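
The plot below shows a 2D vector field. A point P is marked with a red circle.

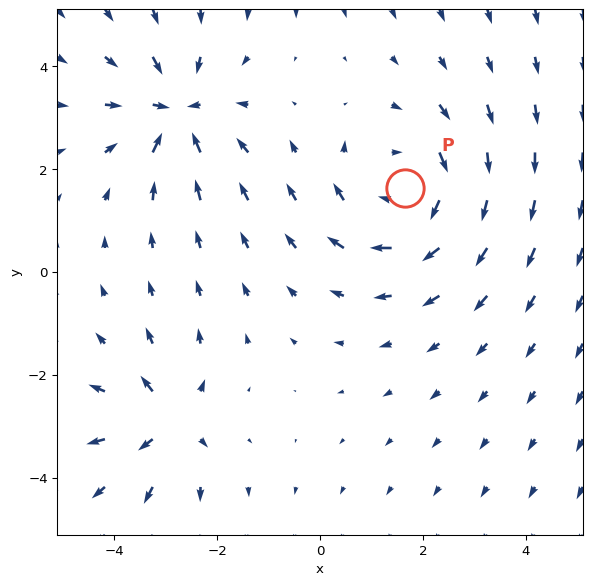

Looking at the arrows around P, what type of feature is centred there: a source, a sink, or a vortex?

At P (1.6, 1.6) the arrows circulate clockwise. Divergence ≈0, curl about -4 — near-zero divergence with nonzero curl is a vortex.

vortex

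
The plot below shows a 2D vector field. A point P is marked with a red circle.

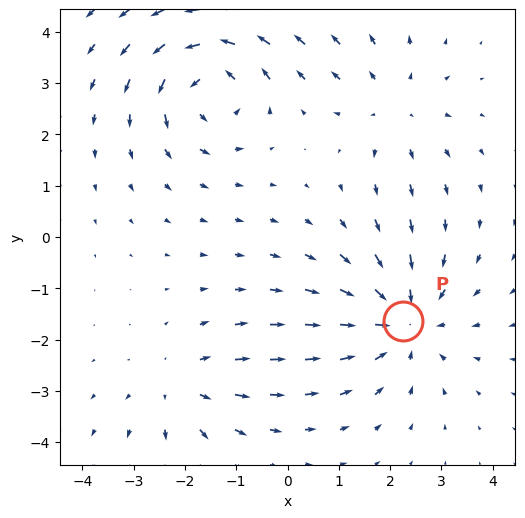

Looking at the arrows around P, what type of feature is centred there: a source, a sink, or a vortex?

At P (2.3, -1.6) the arrows converge inward. Divergence about -4, curl ≈0 — negative divergence with near-zero curl is a sink.

sink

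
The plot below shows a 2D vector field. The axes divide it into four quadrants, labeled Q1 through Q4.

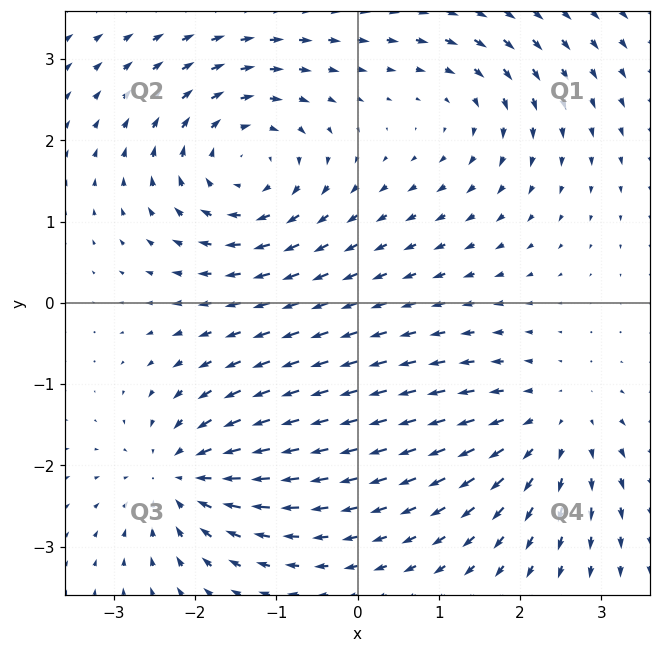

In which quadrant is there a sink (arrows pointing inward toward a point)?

The sink sits at approximately (-2.2, -2.1), which lies in quadrant Q3. The divergence there is about -4, negative as expected for a sink.

Q3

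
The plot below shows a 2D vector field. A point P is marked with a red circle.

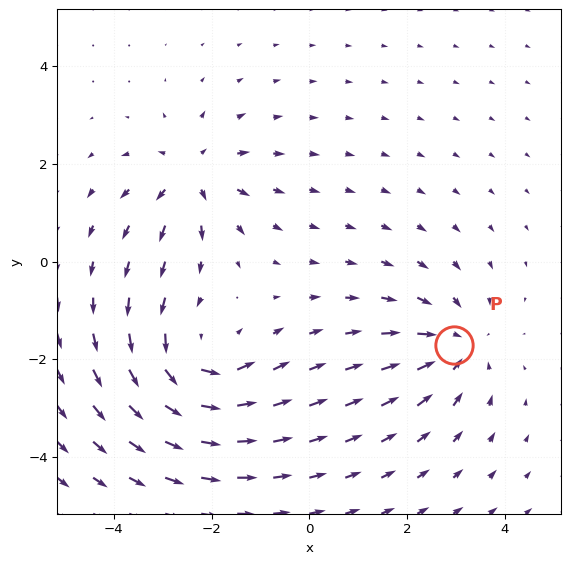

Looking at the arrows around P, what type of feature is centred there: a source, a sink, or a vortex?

At P (3.0, -1.7) the arrows converge inward. Divergence about -3, curl ≈0 — negative divergence with near-zero curl is a sink.

sink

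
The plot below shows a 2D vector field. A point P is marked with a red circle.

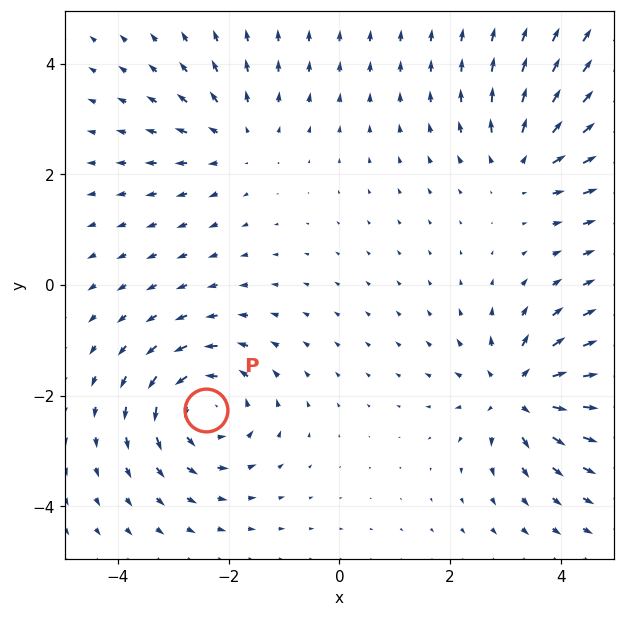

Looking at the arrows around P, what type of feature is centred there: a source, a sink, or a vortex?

vortex

At P (-2.4, -2.3) the arrows circulate counterclockwise. Divergence ≈0, curl about +6 — near-zero divergence with nonzero curl is a vortex.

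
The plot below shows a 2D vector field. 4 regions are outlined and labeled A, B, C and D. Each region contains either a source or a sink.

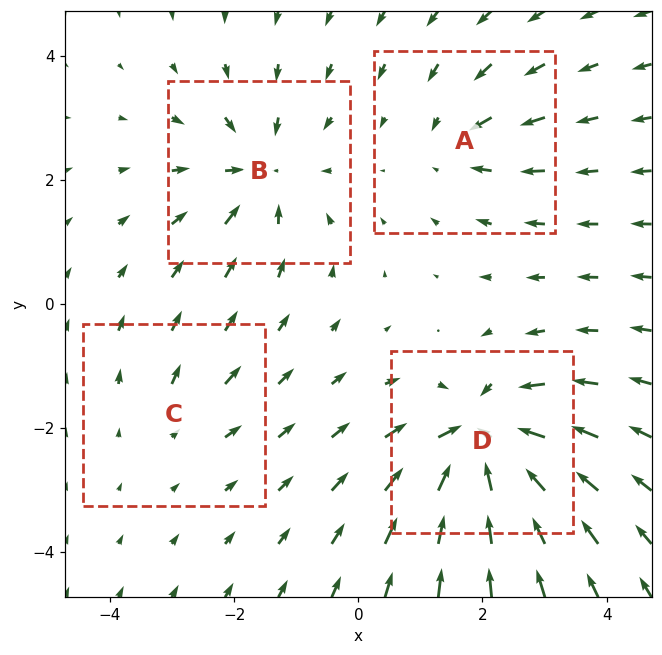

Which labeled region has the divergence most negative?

D

Divergence at each region's feature centre — A: about -4, B: about -5, C: about +2, D: about -8. Region D is most negative.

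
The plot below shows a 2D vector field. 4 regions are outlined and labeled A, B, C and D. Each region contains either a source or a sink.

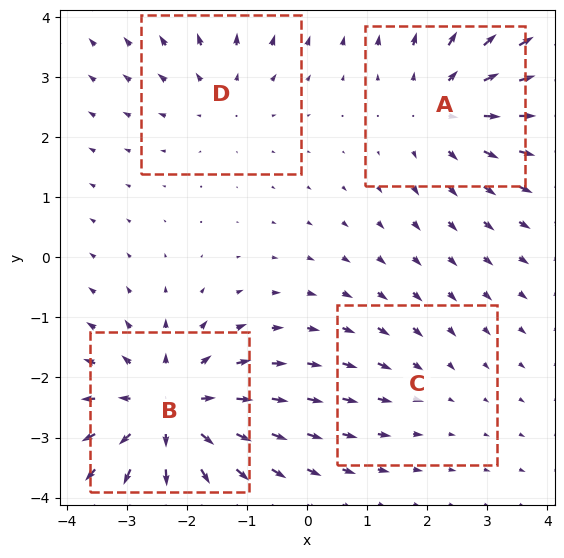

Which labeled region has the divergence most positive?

Divergence at each region's feature centre — A: about +4, B: about +6, C: about -2, D: about +3. Region B is most positive.

B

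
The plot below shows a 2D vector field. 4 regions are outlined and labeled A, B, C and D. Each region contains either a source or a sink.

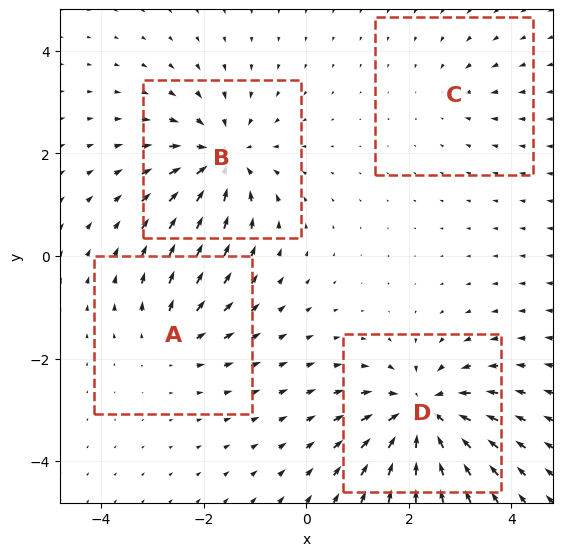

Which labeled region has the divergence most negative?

Divergence at each region's feature centre — A: about +4, B: about -6, C: about -2, D: about -7. Region D is most negative.

D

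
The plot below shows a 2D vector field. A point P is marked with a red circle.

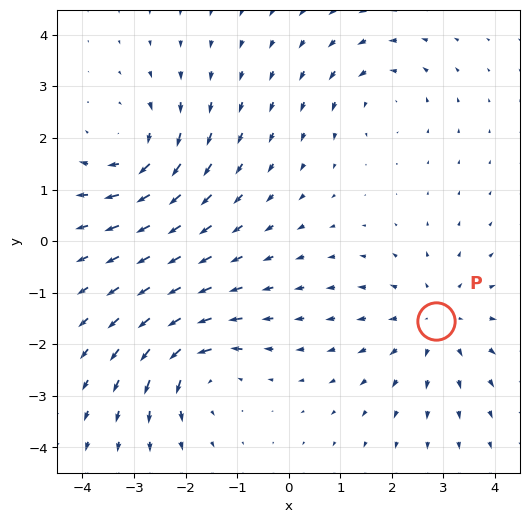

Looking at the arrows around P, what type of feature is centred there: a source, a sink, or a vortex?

At P (2.9, -1.6) the arrows spread outward. Divergence about +4, curl ≈0 — positive divergence with near-zero curl is a source.

source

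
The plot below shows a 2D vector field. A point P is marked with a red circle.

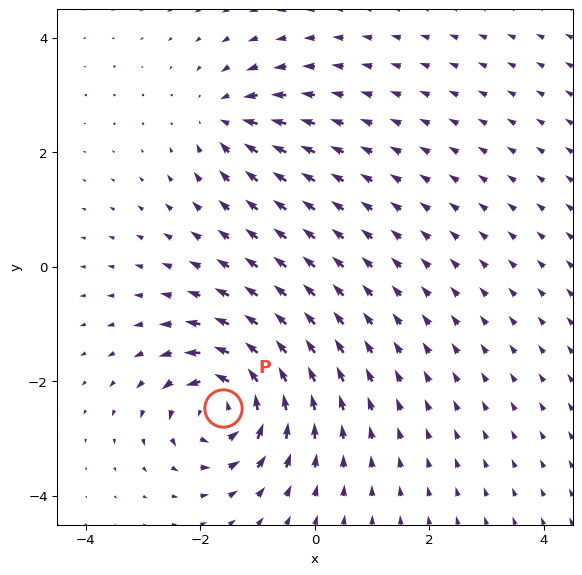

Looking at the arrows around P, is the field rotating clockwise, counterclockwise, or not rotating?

counterclockwise

Near P at (-1.6, -2.5) the arrows circulate counterclockwise. The curl (z-component) there is about +7; positive curl means counterclockwise rotation.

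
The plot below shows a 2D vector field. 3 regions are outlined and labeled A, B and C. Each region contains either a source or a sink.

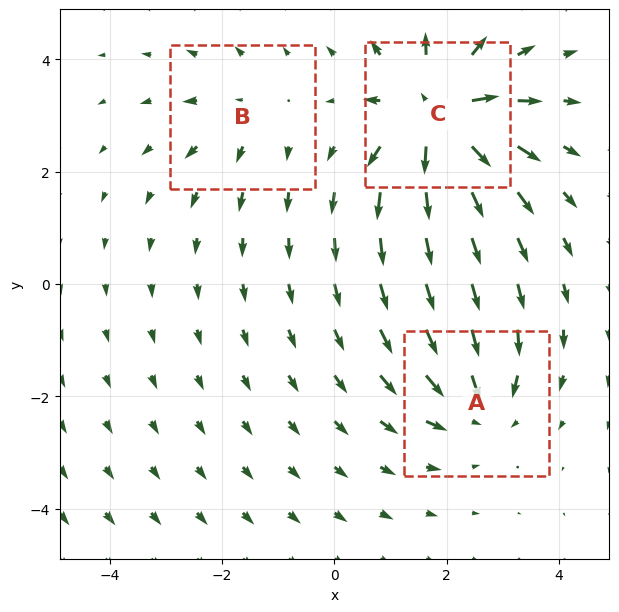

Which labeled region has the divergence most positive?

C

Divergence at each region's feature centre — A: about -4, B: about +2, C: about +6. Region C is most positive.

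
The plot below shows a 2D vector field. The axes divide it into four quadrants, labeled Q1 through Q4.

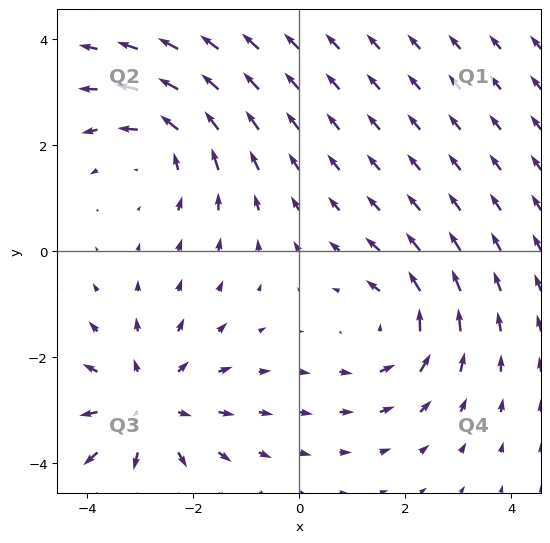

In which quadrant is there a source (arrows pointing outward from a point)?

Q3

The source sits at approximately (-2.9, -2.9), which lies in quadrant Q3. The divergence there is about +4, positive as expected for a source.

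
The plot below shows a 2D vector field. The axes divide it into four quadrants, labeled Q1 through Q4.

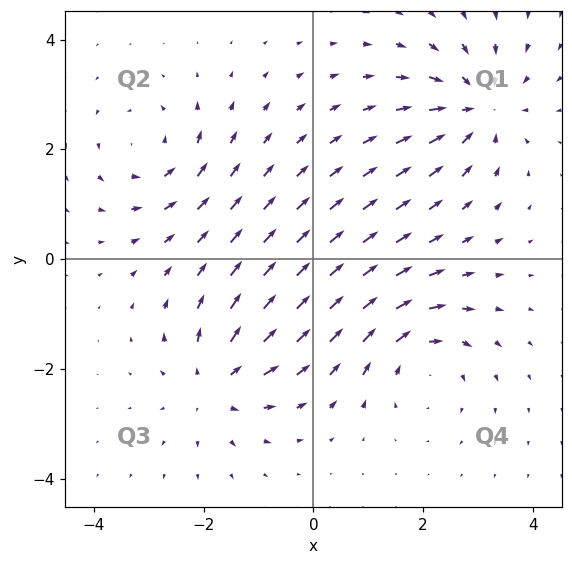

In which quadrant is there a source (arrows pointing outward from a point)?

The source sits at approximately (-1.8, -2.3), which lies in quadrant Q3. The divergence there is about +4, positive as expected for a source.

Q3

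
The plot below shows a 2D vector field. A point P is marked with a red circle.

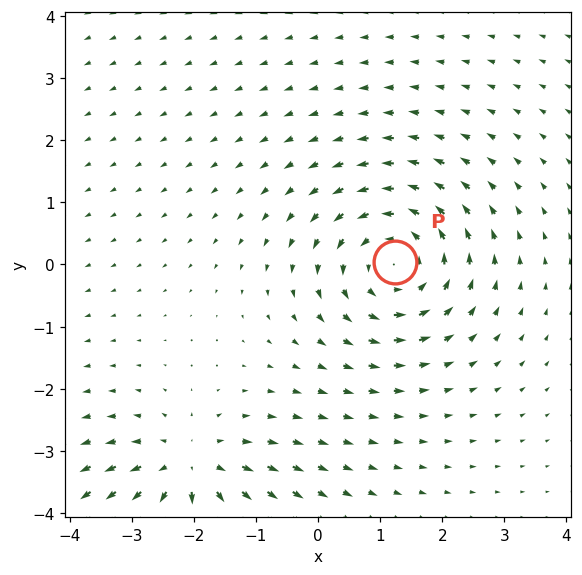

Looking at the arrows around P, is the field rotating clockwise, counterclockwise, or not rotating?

counterclockwise

Near P at (1.2, 0.0) the arrows circulate counterclockwise. The curl (z-component) there is about +4; positive curl means counterclockwise rotation.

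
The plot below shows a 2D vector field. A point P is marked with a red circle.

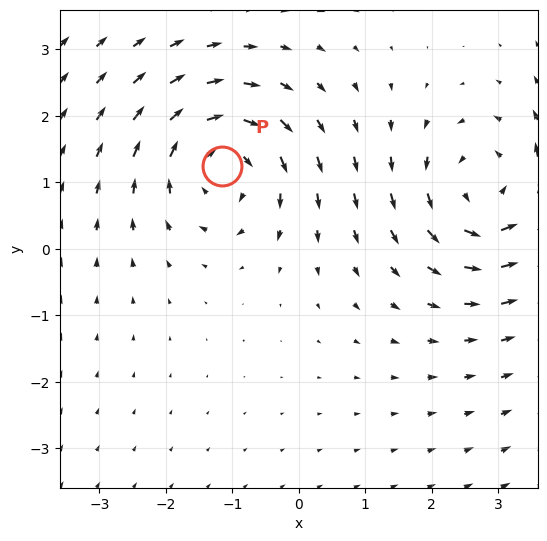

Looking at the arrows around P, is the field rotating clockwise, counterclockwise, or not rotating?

clockwise

Near P at (-1.2, 1.2) the arrows circulate clockwise. The curl (z-component) there is about -4; negative curl means clockwise rotation.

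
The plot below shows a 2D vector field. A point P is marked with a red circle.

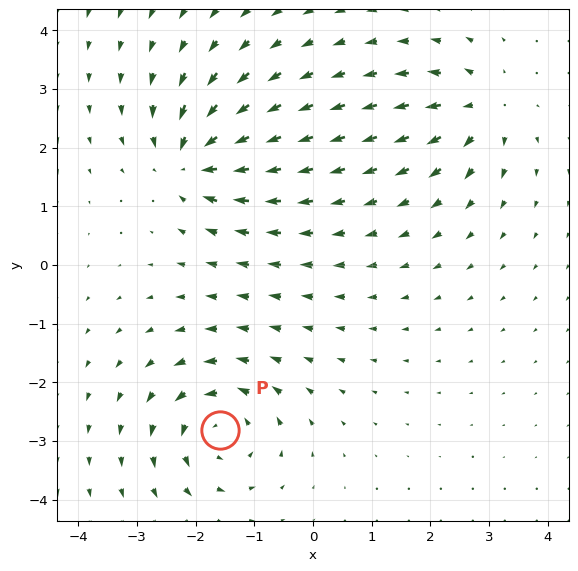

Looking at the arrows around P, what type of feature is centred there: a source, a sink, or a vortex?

vortex

At P (-1.6, -2.8) the arrows circulate counterclockwise. Divergence ≈0, curl about +5 — near-zero divergence with nonzero curl is a vortex.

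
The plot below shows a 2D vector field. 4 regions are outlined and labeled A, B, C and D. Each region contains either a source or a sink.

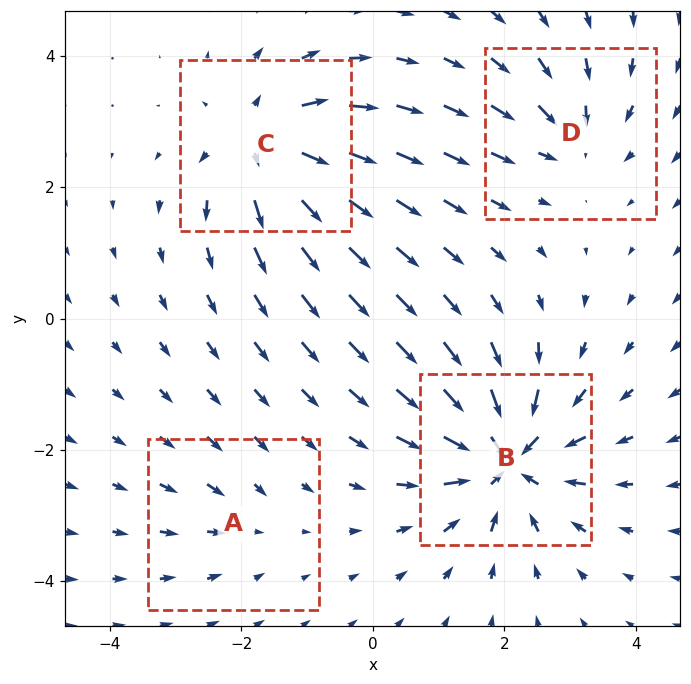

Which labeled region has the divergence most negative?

B

Divergence at each region's feature centre — A: about -2, B: about -8, C: about +6, D: about -4. Region B is most negative.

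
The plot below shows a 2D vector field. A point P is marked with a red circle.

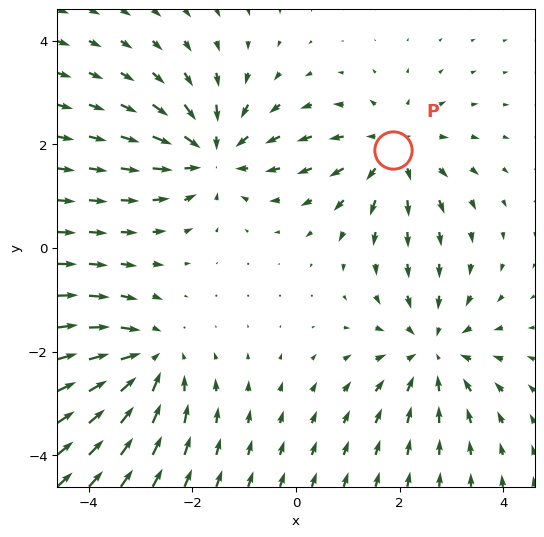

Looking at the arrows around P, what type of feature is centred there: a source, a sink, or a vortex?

At P (1.9, 1.9) the arrows spread outward. Divergence about +3, curl ≈0 — positive divergence with near-zero curl is a source.

source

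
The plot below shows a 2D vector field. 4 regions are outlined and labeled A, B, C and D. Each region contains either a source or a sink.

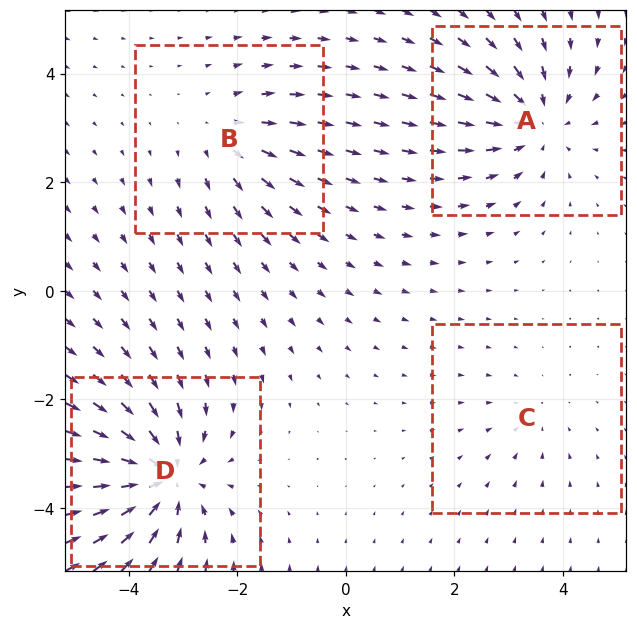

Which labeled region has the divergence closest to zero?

C

Divergence at each region's feature centre — A: about -5, B: about +3, C: about -2, D: about -6. Region C is closest to zero.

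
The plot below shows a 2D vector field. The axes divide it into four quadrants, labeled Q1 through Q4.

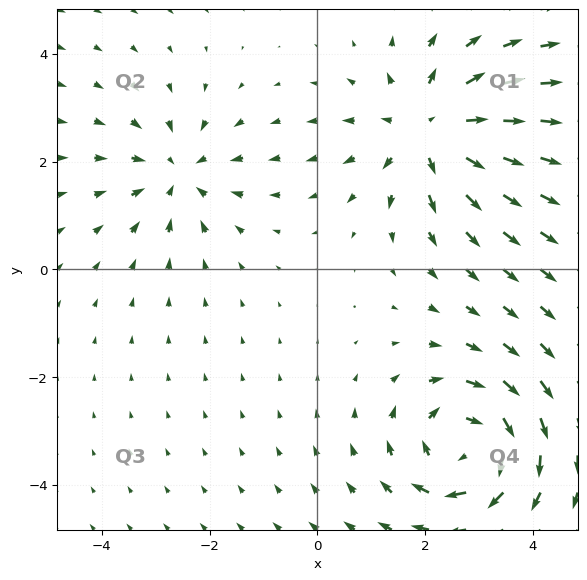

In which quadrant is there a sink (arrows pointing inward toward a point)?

The sink sits at approximately (-2.6, 1.8), which lies in quadrant Q2. The divergence there is about -4, negative as expected for a sink.

Q2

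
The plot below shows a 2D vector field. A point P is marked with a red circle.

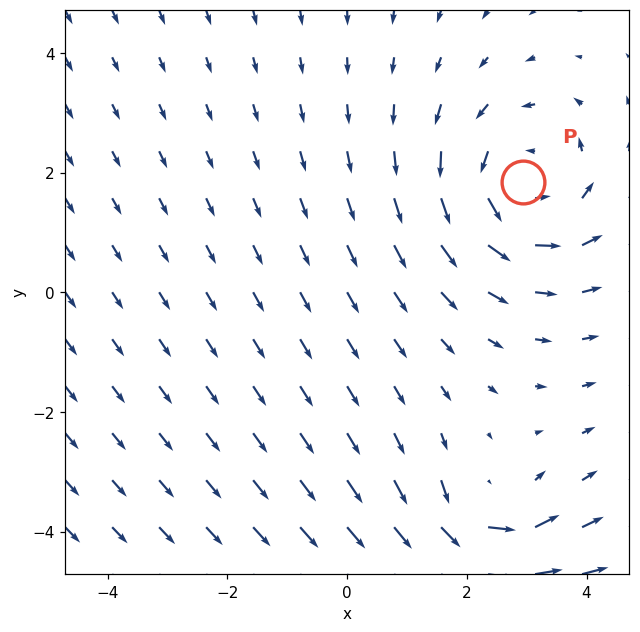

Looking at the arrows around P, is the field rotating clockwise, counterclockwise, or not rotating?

Near P at (2.9, 1.8) the arrows circulate counterclockwise. The curl (z-component) there is about +3; positive curl means counterclockwise rotation.

counterclockwise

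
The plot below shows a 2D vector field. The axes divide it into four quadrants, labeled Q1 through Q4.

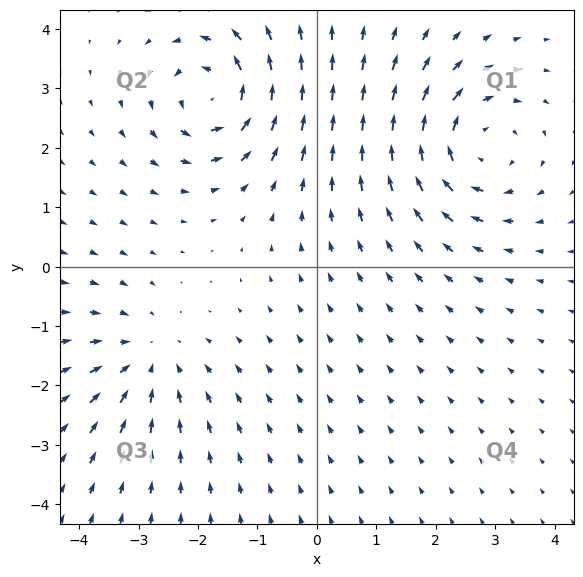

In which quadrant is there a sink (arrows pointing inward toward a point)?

The sink sits at approximately (-2.8, -1.6), which lies in quadrant Q3. The divergence there is about -3, negative as expected for a sink.

Q3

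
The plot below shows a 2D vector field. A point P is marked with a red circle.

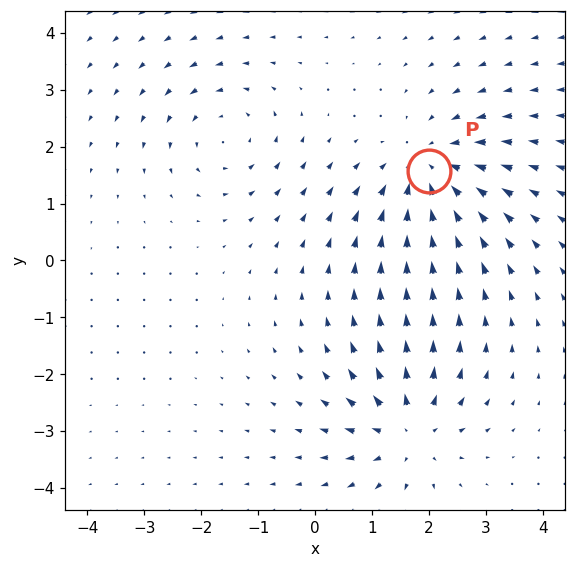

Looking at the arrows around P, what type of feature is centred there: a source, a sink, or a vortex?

At P (2.0, 1.6) the arrows converge inward. Divergence about -3, curl ≈0 — negative divergence with near-zero curl is a sink.

sink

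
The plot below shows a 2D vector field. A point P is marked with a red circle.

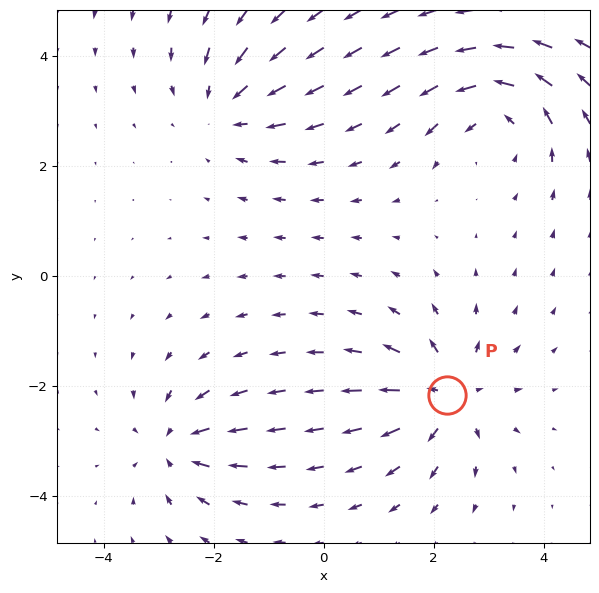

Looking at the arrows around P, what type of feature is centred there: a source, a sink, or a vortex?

At P (2.2, -2.2) the arrows spread outward. Divergence about +5, curl ≈0 — positive divergence with near-zero curl is a source.

source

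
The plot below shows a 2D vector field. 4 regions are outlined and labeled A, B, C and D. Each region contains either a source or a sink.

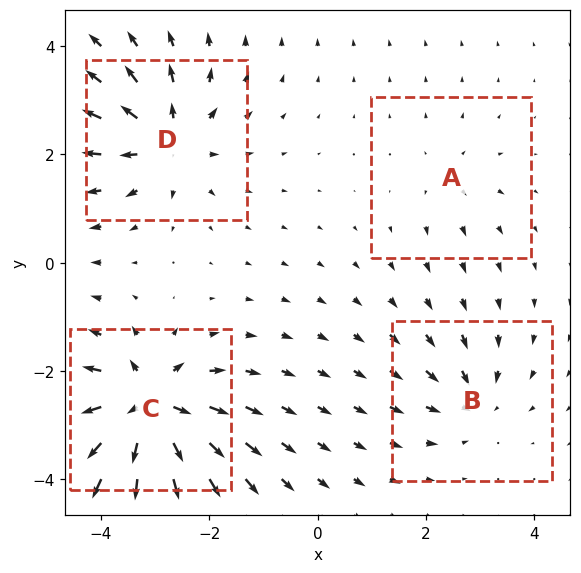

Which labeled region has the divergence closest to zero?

Divergence at each region's feature centre — A: about +3, B: about -4, C: about +9, D: about +6. Region A is closest to zero.

A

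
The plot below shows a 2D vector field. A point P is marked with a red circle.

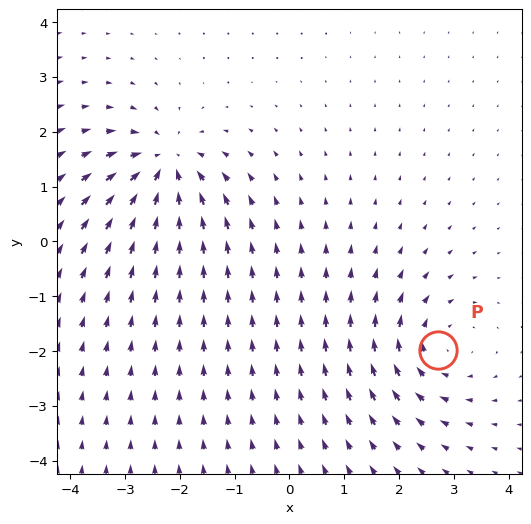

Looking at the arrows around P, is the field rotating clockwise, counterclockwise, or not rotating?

clockwise

Near P at (2.7, -2.0) the arrows circulate clockwise. The curl (z-component) there is about -4; negative curl means clockwise rotation.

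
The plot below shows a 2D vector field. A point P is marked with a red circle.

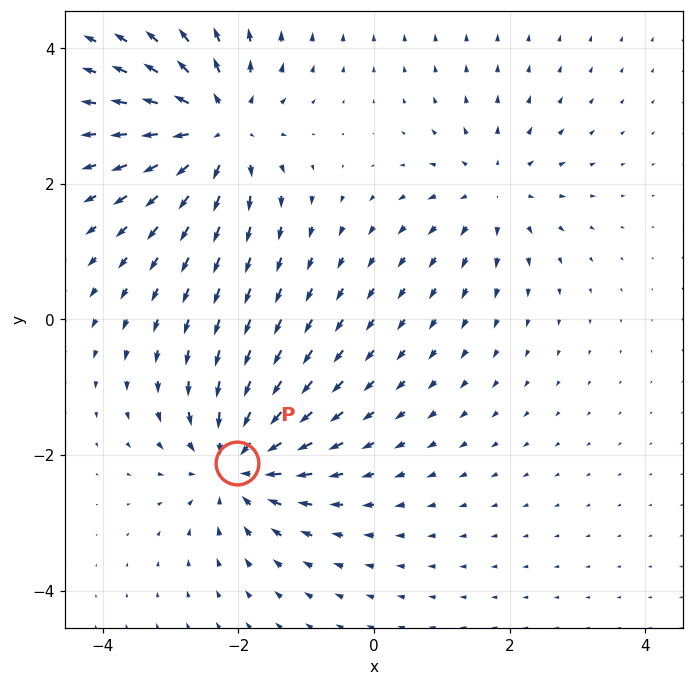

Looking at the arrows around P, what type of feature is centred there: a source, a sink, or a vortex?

sink

At P (-2.0, -2.1) the arrows converge inward. Divergence about -5, curl ≈0 — negative divergence with near-zero curl is a sink.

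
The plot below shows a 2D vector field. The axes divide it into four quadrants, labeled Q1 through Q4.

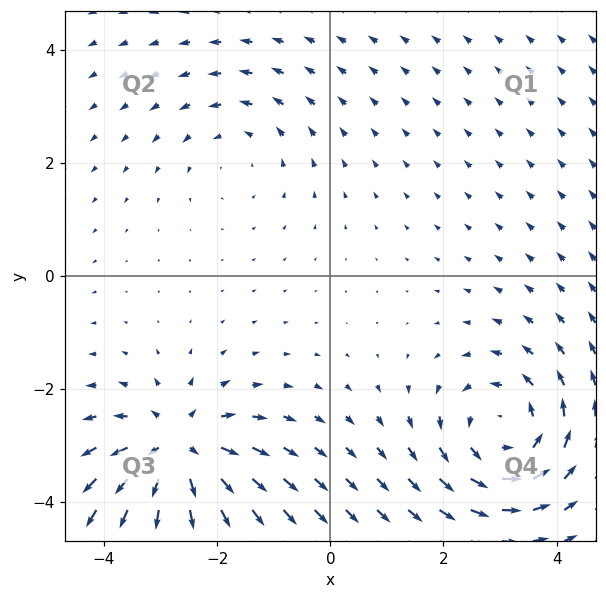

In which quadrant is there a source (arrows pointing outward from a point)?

The source sits at approximately (-2.7, -3.1), which lies in quadrant Q3. The divergence there is about +6, positive as expected for a source.

Q3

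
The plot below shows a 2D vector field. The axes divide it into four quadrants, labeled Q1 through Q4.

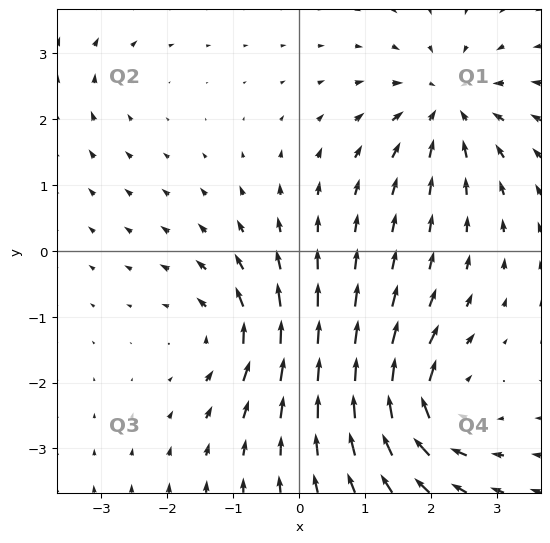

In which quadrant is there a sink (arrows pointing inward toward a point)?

The sink sits at approximately (2.3, 2.2), which lies in quadrant Q1. The divergence there is about -6, negative as expected for a sink.

Q1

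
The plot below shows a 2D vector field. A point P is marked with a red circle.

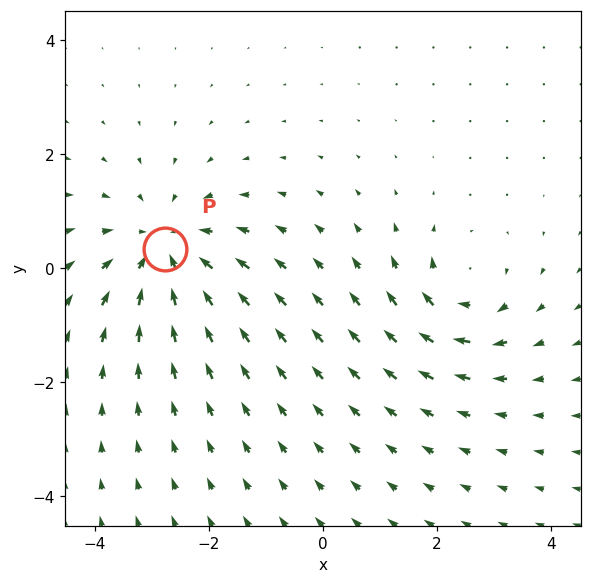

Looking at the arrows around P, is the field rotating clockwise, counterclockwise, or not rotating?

not rotating

Near P at (-2.8, 0.3) the arrows show no circulation. The curl there is ≈0.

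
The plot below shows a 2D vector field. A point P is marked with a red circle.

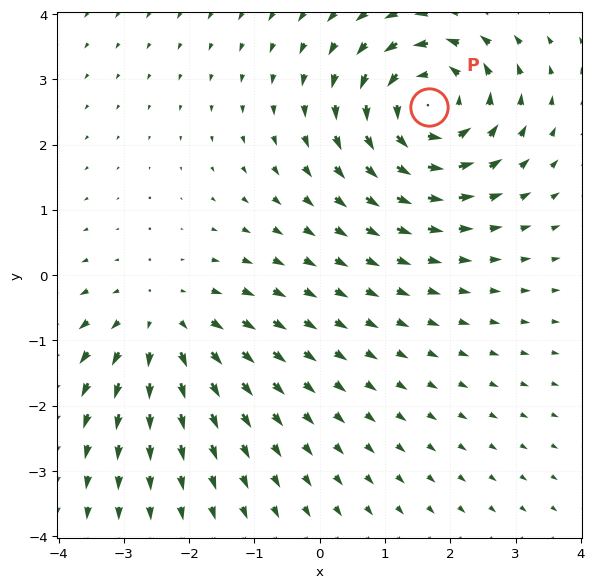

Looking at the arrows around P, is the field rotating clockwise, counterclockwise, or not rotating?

counterclockwise

Near P at (1.7, 2.6) the arrows circulate counterclockwise. The curl (z-component) there is about +4; positive curl means counterclockwise rotation.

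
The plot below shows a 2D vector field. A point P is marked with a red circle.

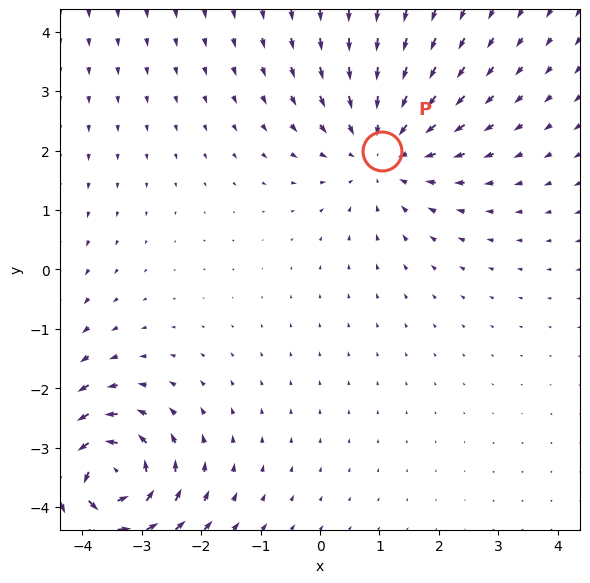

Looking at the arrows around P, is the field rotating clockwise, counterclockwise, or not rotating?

not rotating

Near P at (1.0, 2.0) the arrows show no circulation. The curl there is ≈0.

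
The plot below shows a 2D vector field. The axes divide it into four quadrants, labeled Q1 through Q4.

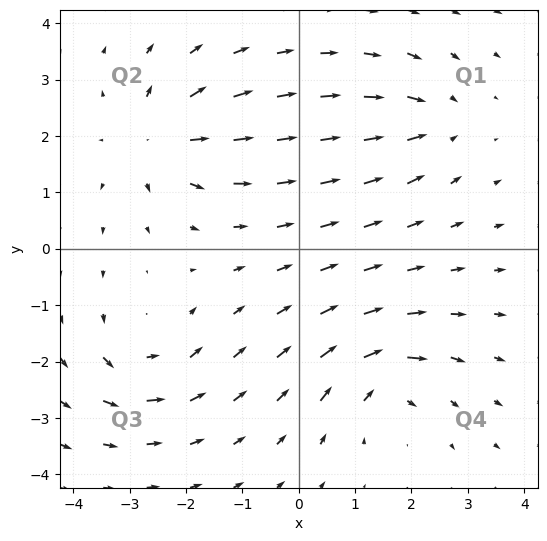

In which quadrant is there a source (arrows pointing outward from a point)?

The source sits at approximately (-2.5, 1.9), which lies in quadrant Q2. The divergence there is about +4, positive as expected for a source.

Q2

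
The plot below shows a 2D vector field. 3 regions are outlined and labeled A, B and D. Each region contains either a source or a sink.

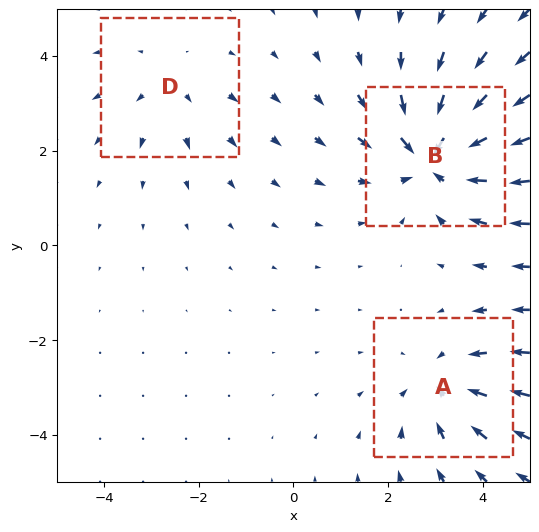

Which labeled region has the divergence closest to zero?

D

Divergence at each region's feature centre — A: about -3, B: about -5, D: about +2. Region D is closest to zero.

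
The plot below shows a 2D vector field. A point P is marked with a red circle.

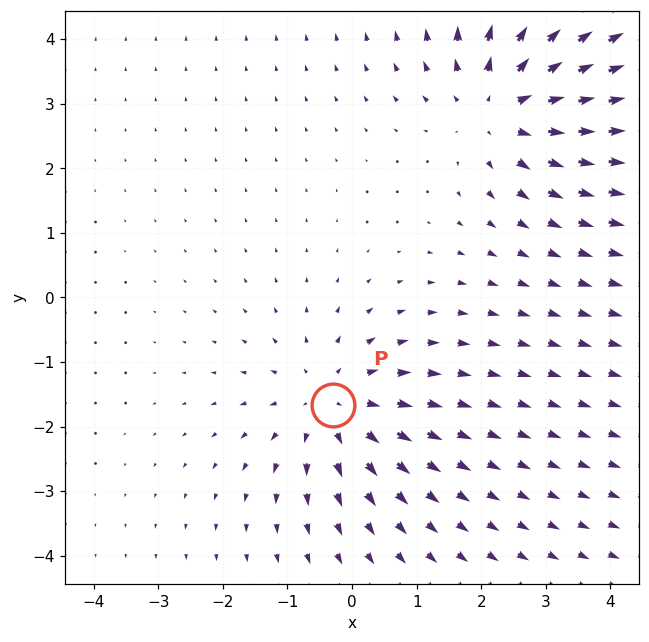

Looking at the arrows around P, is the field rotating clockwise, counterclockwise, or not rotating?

not rotating

Near P at (-0.3, -1.7) the arrows show no circulation. The curl there is ≈0.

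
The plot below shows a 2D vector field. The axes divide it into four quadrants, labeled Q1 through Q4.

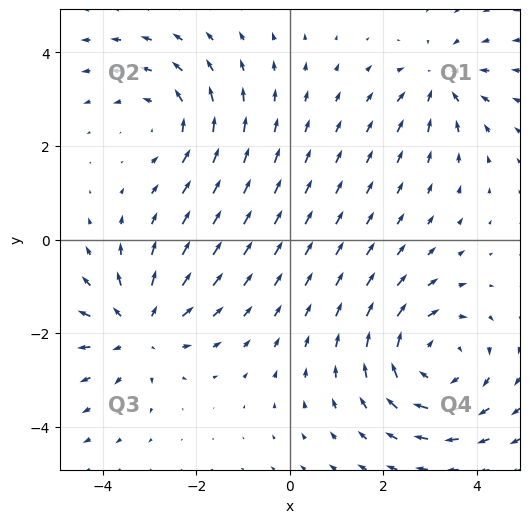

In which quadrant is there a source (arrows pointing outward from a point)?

The source sits at approximately (-3.2, -1.9), which lies in quadrant Q3. The divergence there is about +4, positive as expected for a source.

Q3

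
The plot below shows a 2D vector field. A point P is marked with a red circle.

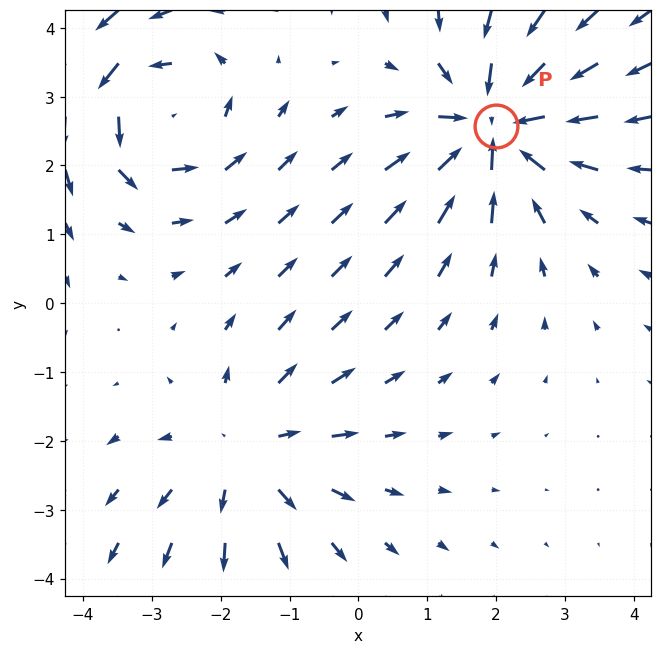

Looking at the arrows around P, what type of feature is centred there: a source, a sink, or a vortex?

sink

At P (2.0, 2.6) the arrows converge inward. Divergence about -5, curl ≈0 — negative divergence with near-zero curl is a sink.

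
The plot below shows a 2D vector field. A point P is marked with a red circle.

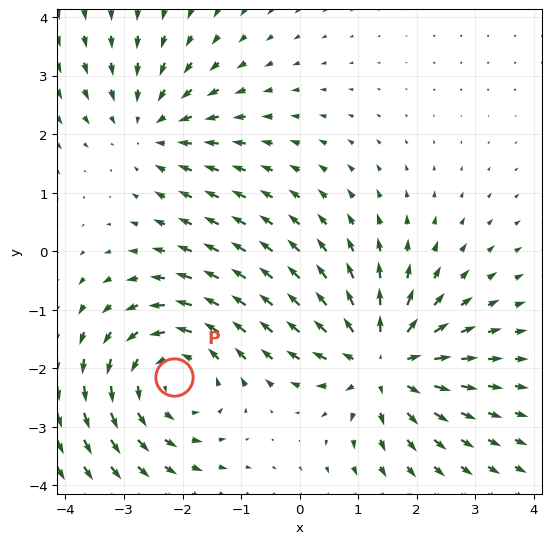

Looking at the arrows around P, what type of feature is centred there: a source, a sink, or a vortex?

vortex

At P (-2.2, -2.1) the arrows circulate counterclockwise. Divergence ≈0, curl about +4 — near-zero divergence with nonzero curl is a vortex.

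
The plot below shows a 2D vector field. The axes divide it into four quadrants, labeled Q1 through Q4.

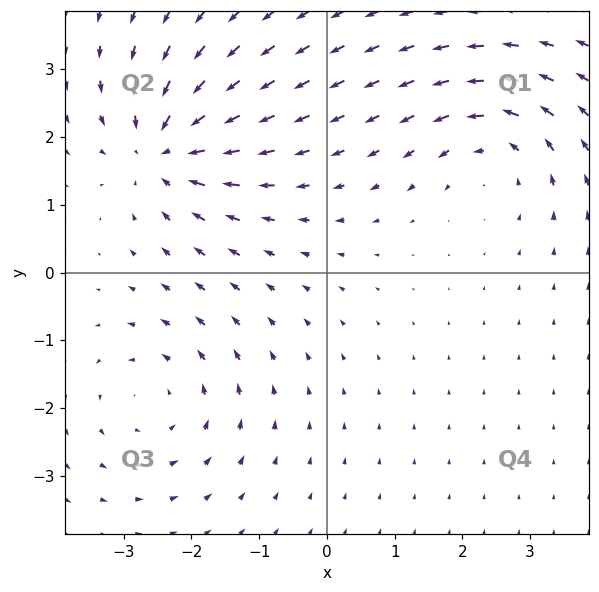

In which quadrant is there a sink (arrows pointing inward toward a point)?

The sink sits at approximately (-2.4, 1.8), which lies in quadrant Q2. The divergence there is about -6, negative as expected for a sink.

Q2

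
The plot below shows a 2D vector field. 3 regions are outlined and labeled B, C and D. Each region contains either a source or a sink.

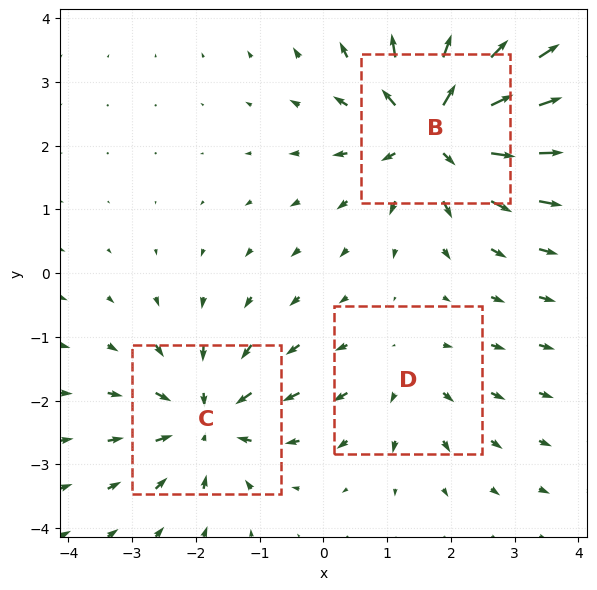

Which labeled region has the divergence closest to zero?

D

Divergence at each region's feature centre — B: about +6, C: about -4, D: about +2. Region D is closest to zero.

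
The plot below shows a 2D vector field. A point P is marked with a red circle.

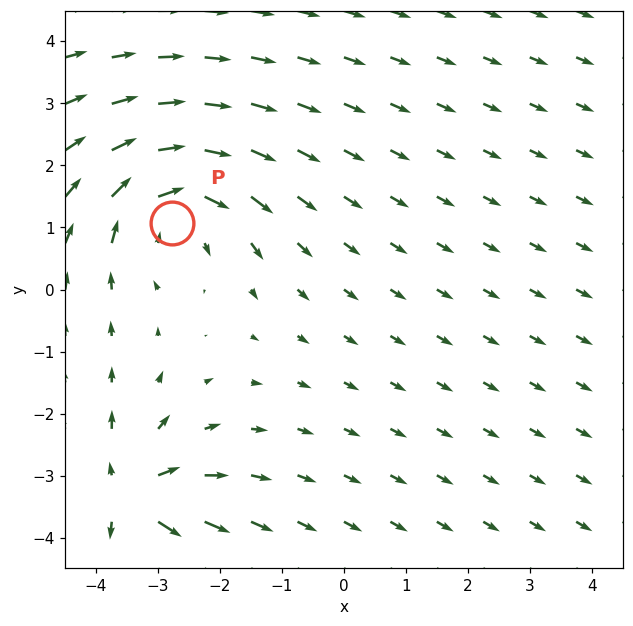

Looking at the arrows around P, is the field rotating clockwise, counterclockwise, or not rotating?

Near P at (-2.8, 1.1) the arrows circulate clockwise. The curl (z-component) there is about -4; negative curl means clockwise rotation.

clockwise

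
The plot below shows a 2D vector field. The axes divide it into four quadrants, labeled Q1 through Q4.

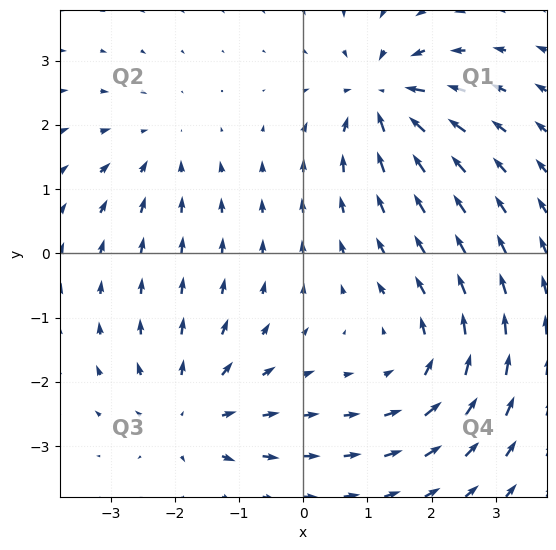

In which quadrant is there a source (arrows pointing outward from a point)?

Q3

The source sits at approximately (-1.8, -2.5), which lies in quadrant Q3. The divergence there is about +4, positive as expected for a source.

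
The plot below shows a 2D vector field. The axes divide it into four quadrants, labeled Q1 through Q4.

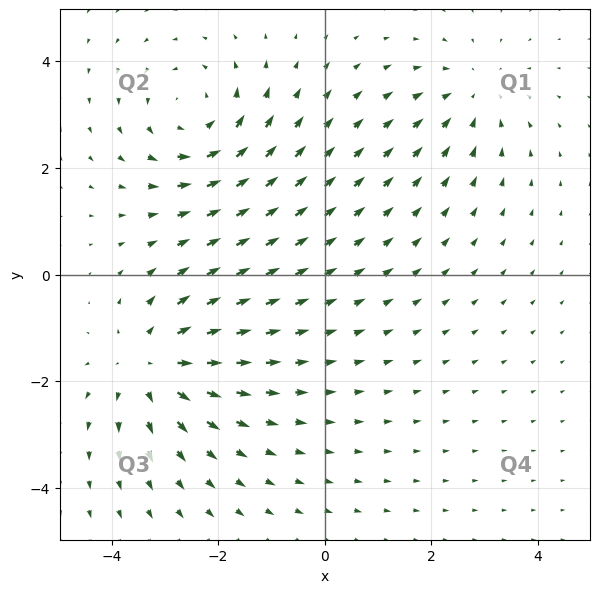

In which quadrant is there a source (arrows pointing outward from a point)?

Q3

The source sits at approximately (-3.2, -1.7), which lies in quadrant Q3. The divergence there is about +4, positive as expected for a source.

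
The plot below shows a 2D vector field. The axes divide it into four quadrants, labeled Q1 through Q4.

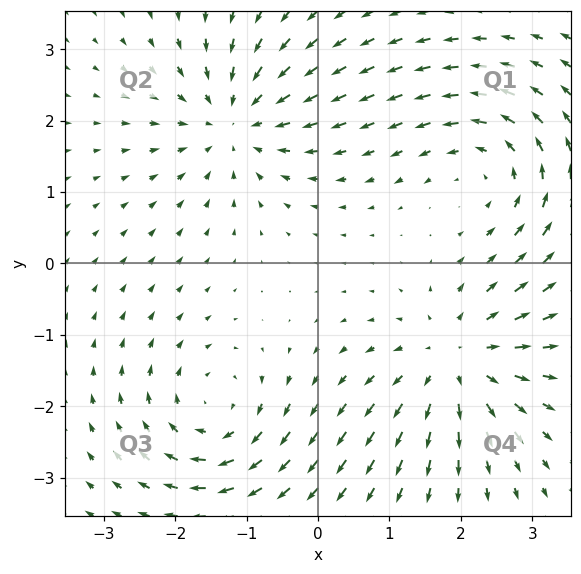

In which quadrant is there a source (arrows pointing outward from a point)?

Q4

The source sits at approximately (2.0, -1.4), which lies in quadrant Q4. The divergence there is about +5, positive as expected for a source.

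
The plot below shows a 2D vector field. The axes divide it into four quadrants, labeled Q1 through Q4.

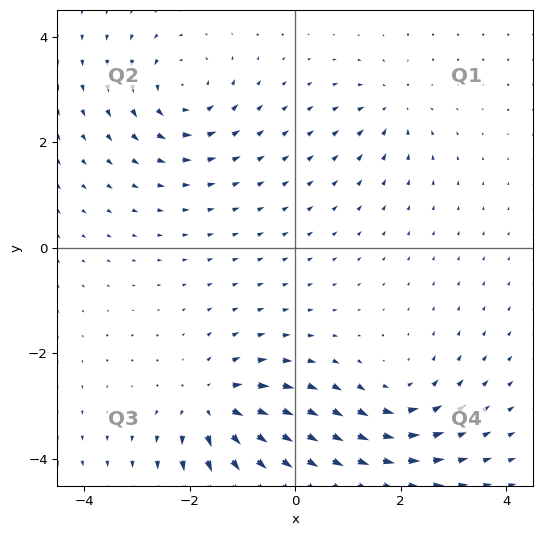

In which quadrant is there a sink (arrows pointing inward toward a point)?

Q1

The sink sits at approximately (1.8, 2.7), which lies in quadrant Q1. The divergence there is about -4, negative as expected for a sink.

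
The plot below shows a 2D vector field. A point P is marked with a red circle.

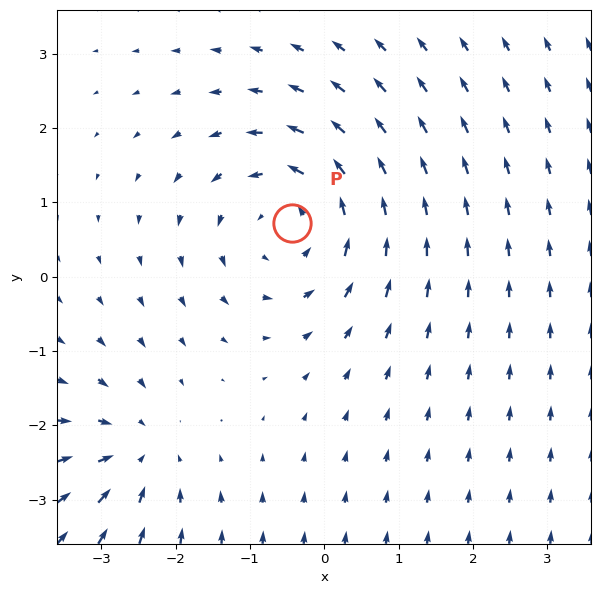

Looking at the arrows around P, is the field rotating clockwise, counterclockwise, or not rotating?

counterclockwise

Near P at (-0.4, 0.7) the arrows circulate counterclockwise. The curl (z-component) there is about +4; positive curl means counterclockwise rotation.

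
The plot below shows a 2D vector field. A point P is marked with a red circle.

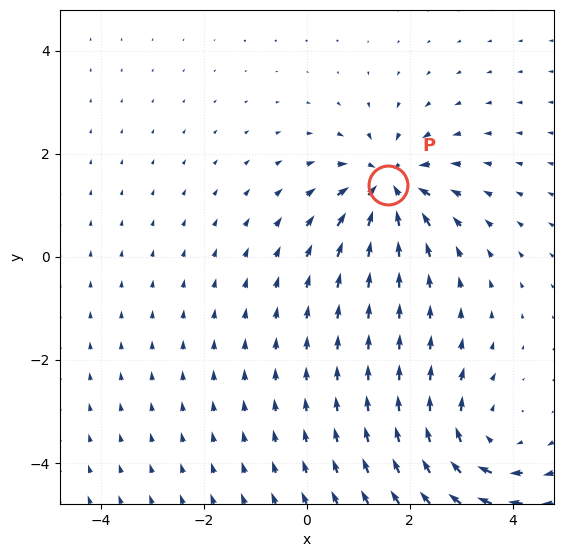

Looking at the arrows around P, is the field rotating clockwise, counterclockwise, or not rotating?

Near P at (1.6, 1.4) the arrows show no circulation. The curl there is ≈0.

not rotating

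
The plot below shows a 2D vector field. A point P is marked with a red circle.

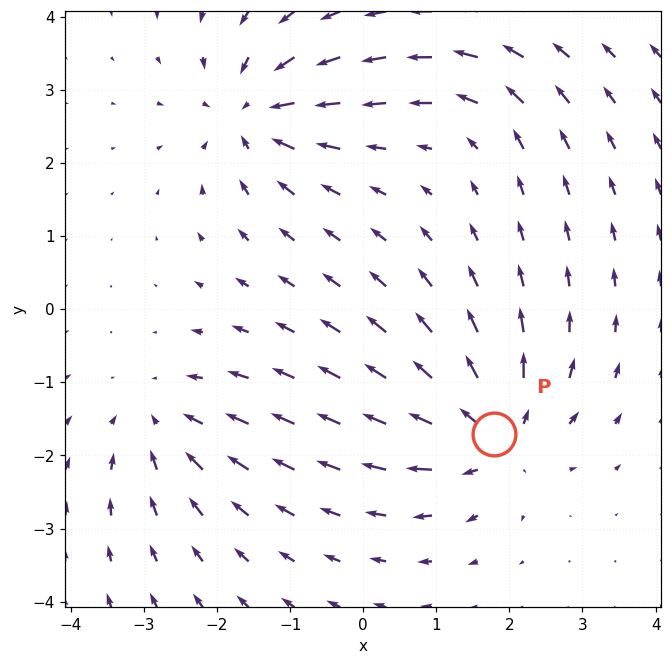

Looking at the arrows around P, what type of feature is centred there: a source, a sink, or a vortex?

source

At P (1.8, -1.7) the arrows spread outward. Divergence about +7, curl ≈0 — positive divergence with near-zero curl is a source.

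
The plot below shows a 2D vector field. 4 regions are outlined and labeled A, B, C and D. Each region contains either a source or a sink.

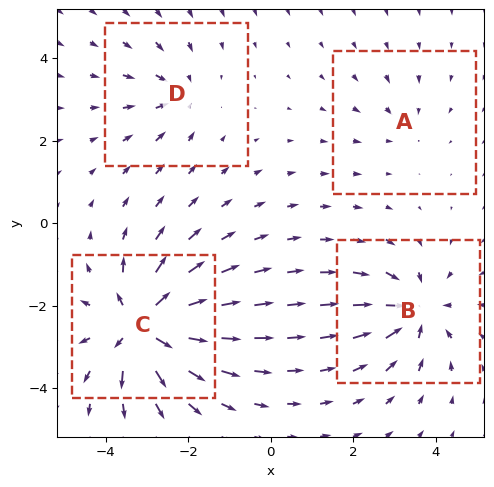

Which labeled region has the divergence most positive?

Divergence at each region's feature centre — A: about -2, B: about -6, C: about +8, D: about -4. Region C is most positive.

C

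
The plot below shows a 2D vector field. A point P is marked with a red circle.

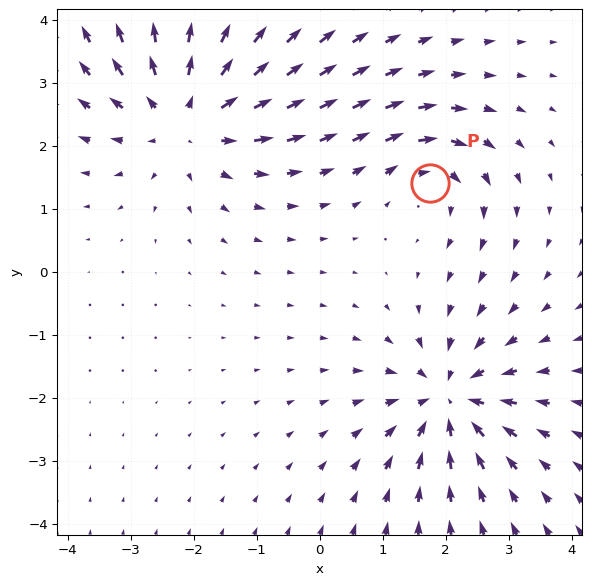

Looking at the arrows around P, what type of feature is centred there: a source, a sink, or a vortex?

At P (1.7, 1.4) the arrows circulate clockwise. Divergence ≈0, curl about -4 — near-zero divergence with nonzero curl is a vortex.

vortex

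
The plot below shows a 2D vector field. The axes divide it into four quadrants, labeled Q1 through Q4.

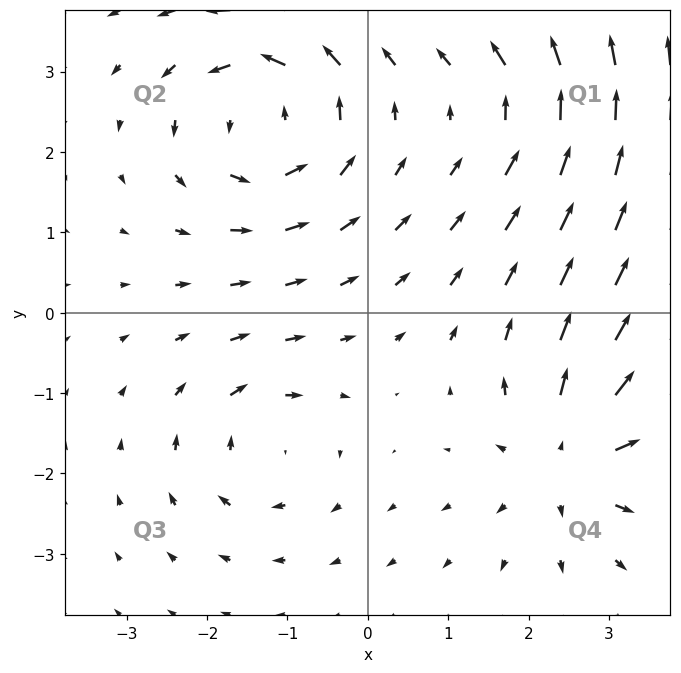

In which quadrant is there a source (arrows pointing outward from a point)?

The source sits at approximately (2.5, -1.8), which lies in quadrant Q4. The divergence there is about +5, positive as expected for a source.

Q4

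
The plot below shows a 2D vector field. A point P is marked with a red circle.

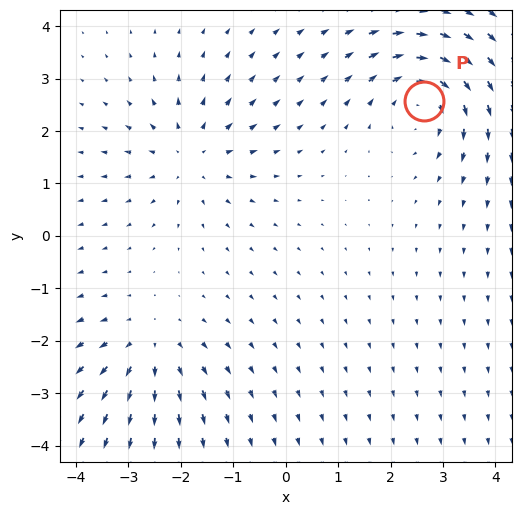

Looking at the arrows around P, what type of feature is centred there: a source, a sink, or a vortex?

vortex

At P (2.6, 2.6) the arrows circulate clockwise. Divergence ≈0, curl about -5 — near-zero divergence with nonzero curl is a vortex.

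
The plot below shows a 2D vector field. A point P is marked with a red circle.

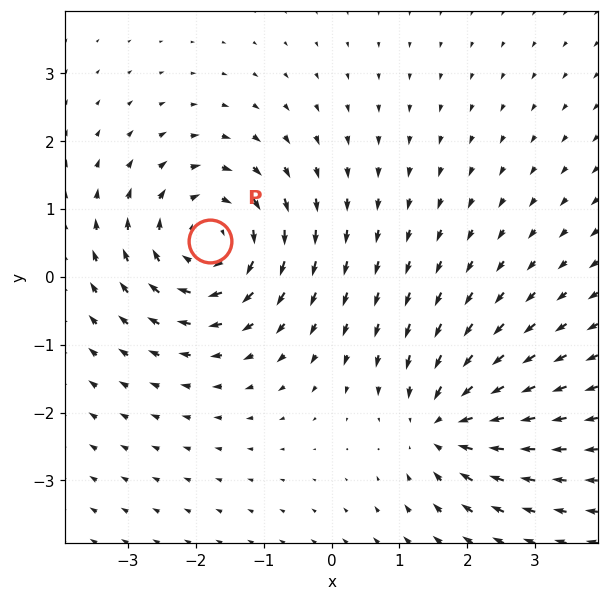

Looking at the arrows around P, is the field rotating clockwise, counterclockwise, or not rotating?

clockwise

Near P at (-1.8, 0.5) the arrows circulate clockwise. The curl (z-component) there is about -5; negative curl means clockwise rotation.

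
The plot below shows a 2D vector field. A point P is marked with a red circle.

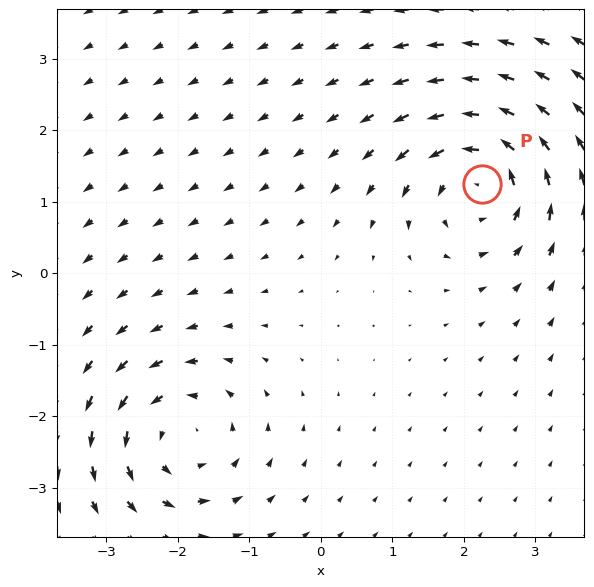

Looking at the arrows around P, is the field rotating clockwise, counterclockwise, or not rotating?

Near P at (2.3, 1.3) the arrows circulate counterclockwise. The curl (z-component) there is about +7; positive curl means counterclockwise rotation.

counterclockwise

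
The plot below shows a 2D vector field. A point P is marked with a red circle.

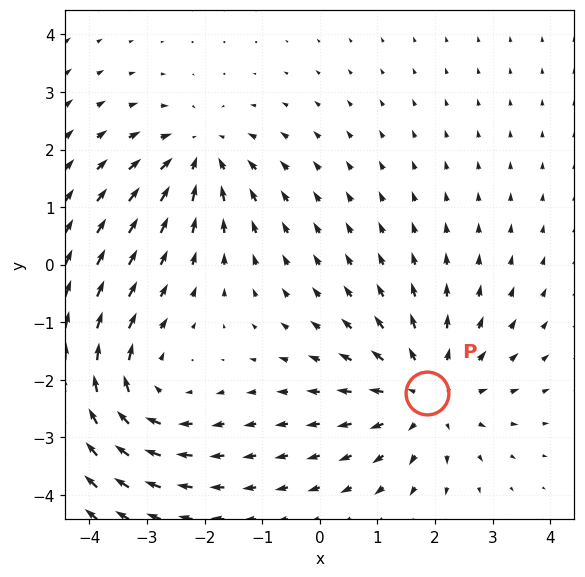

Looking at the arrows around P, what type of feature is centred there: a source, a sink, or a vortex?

source

At P (1.9, -2.2) the arrows spread outward. Divergence about +4, curl ≈0 — positive divergence with near-zero curl is a source.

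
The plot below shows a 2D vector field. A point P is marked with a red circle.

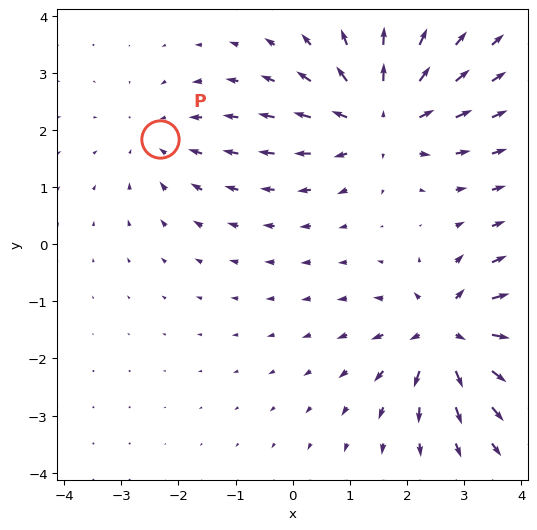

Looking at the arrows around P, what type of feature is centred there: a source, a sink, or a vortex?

At P (-2.3, 1.8) the arrows converge inward. Divergence about -2, curl ≈0 — negative divergence with near-zero curl is a sink.

sink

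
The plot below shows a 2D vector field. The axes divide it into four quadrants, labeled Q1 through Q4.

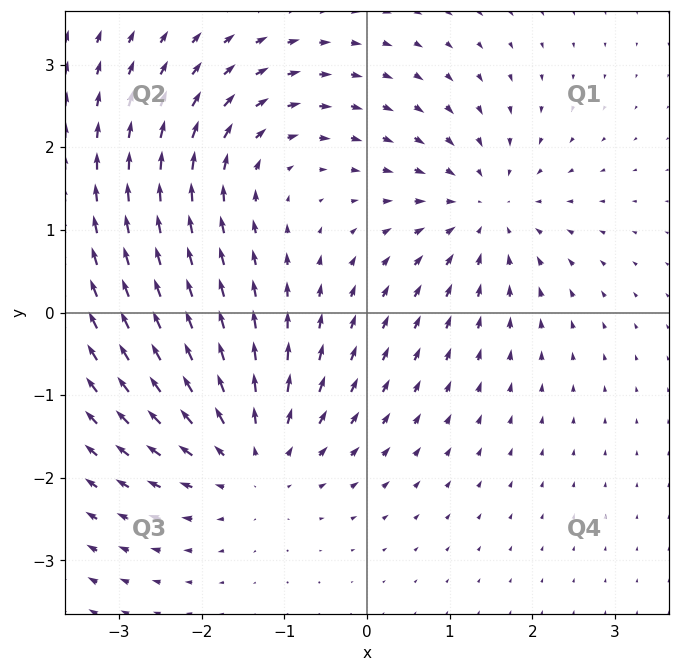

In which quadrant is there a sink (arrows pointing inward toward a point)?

Q1

The sink sits at approximately (1.4, 1.2), which lies in quadrant Q1. The divergence there is about -3, negative as expected for a sink.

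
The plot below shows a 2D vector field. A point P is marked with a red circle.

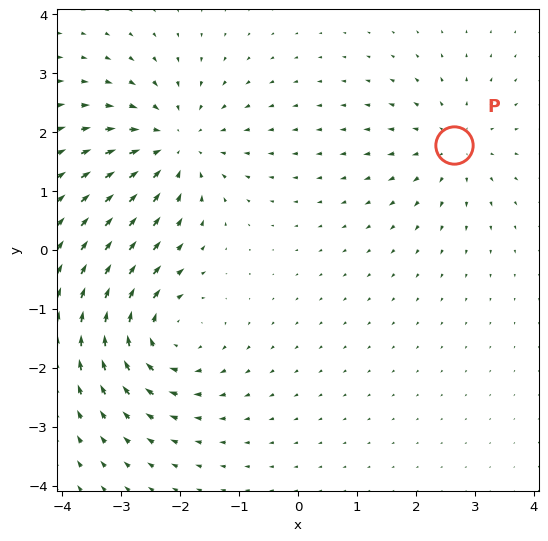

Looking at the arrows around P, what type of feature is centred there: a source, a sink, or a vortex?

source

At P (2.6, 1.8) the arrows spread outward. Divergence about +3, curl ≈0 — positive divergence with near-zero curl is a source.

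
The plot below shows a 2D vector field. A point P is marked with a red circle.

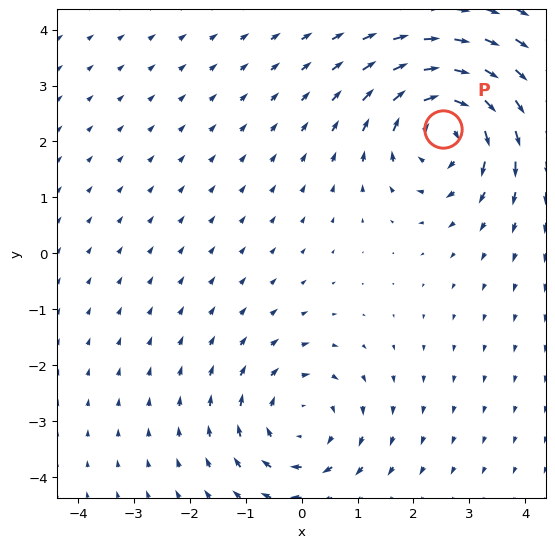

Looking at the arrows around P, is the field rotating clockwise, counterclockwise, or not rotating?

Near P at (2.5, 2.2) the arrows circulate clockwise. The curl (z-component) there is about -5; negative curl means clockwise rotation.

clockwise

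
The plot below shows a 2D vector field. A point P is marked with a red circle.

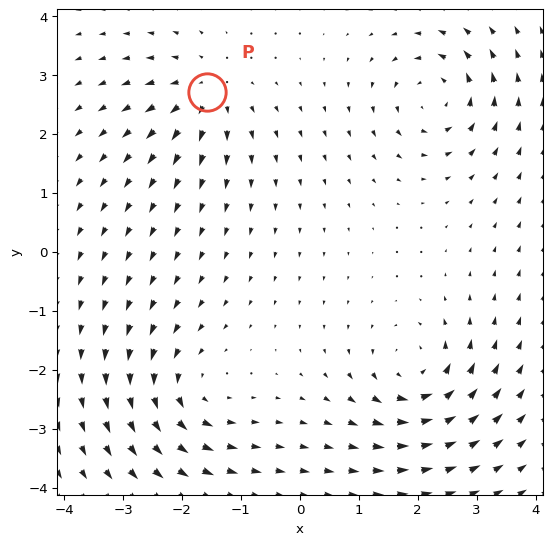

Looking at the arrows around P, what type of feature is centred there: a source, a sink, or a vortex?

At P (-1.6, 2.7) the arrows spread outward. Divergence about +5, curl ≈0 — positive divergence with near-zero curl is a source.

source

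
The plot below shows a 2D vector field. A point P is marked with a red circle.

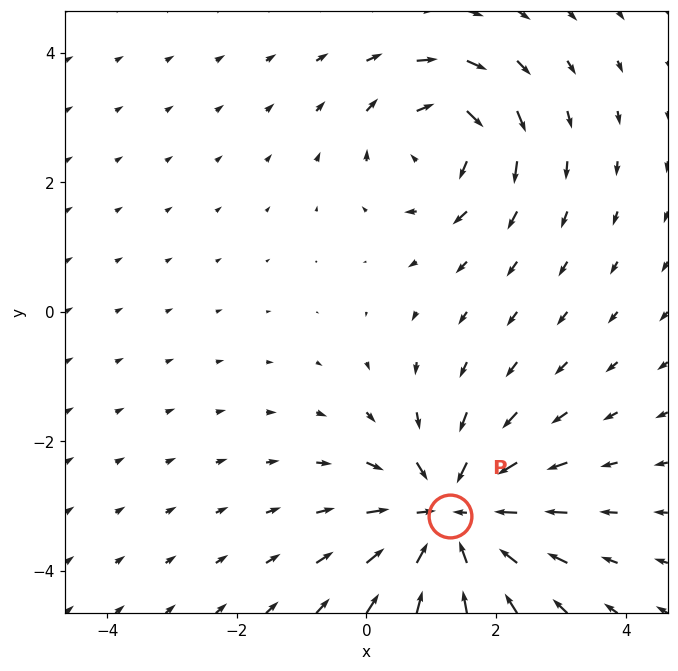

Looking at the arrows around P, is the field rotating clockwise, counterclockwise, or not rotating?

Near P at (1.3, -3.1) the arrows show no circulation. The curl there is ≈0.

not rotating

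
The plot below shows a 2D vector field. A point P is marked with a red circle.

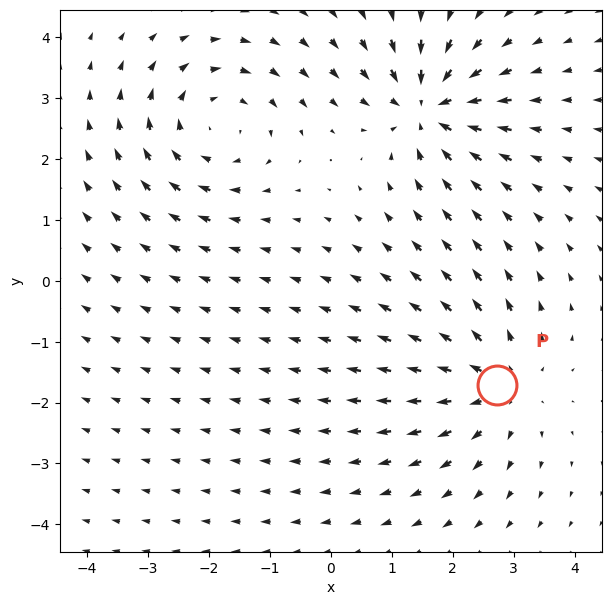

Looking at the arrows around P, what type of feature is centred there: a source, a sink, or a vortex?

At P (2.7, -1.7) the arrows spread outward. Divergence about +3, curl ≈0 — positive divergence with near-zero curl is a source.

source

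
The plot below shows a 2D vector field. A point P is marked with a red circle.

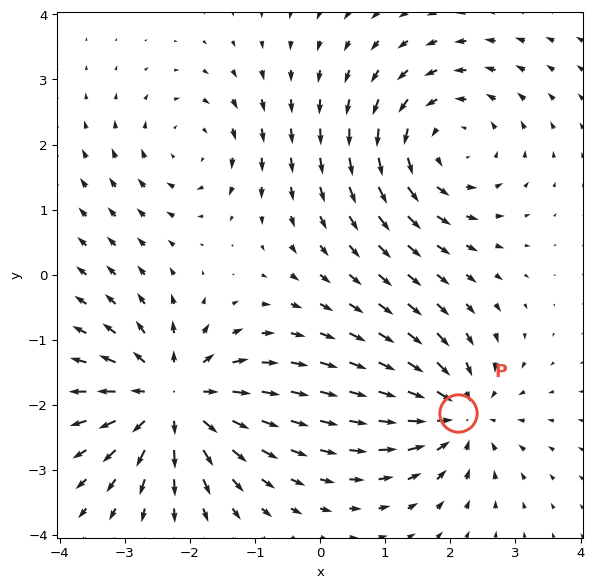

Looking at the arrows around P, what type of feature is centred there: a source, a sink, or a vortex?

At P (2.1, -2.1) the arrows converge inward. Divergence about -5, curl ≈0 — negative divergence with near-zero curl is a sink.

sink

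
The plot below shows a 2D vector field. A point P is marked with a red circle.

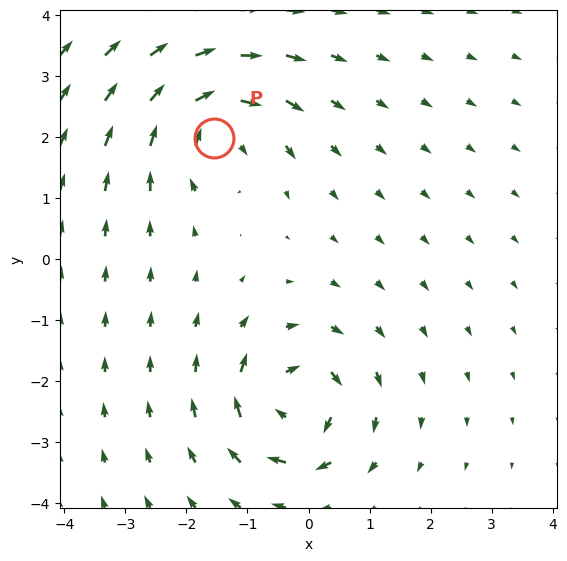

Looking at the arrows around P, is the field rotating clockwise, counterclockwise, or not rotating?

clockwise

Near P at (-1.5, 2.0) the arrows circulate clockwise. The curl (z-component) there is about -5; negative curl means clockwise rotation.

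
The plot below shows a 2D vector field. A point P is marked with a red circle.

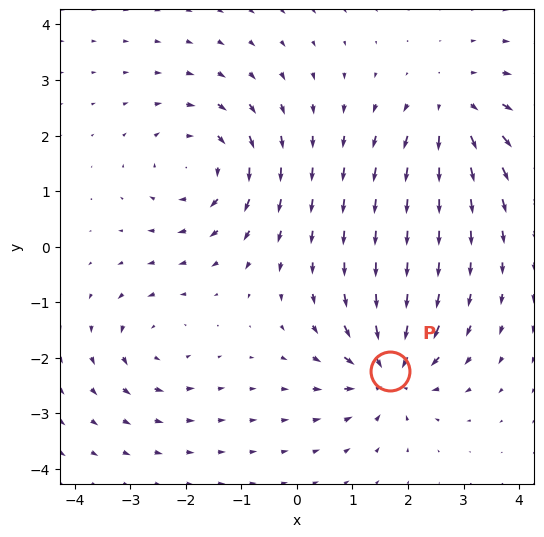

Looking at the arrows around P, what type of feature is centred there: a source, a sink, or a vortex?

sink

At P (1.7, -2.2) the arrows converge inward. Divergence about -7, curl ≈0 — negative divergence with near-zero curl is a sink.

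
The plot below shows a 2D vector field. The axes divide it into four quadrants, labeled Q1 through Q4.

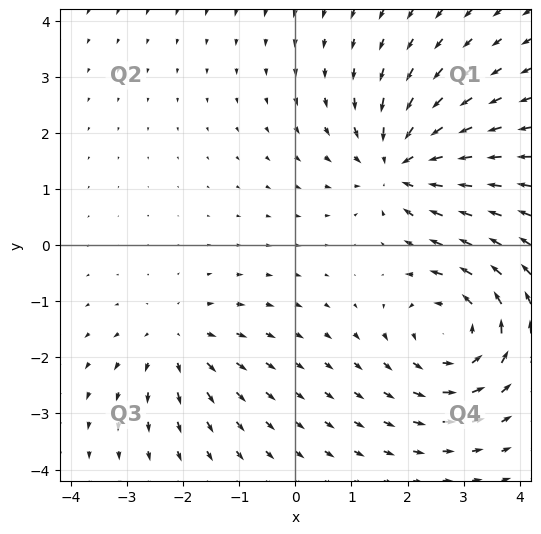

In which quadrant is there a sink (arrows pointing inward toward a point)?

Q1

The sink sits at approximately (1.9, 1.4), which lies in quadrant Q1. The divergence there is about -5, negative as expected for a sink.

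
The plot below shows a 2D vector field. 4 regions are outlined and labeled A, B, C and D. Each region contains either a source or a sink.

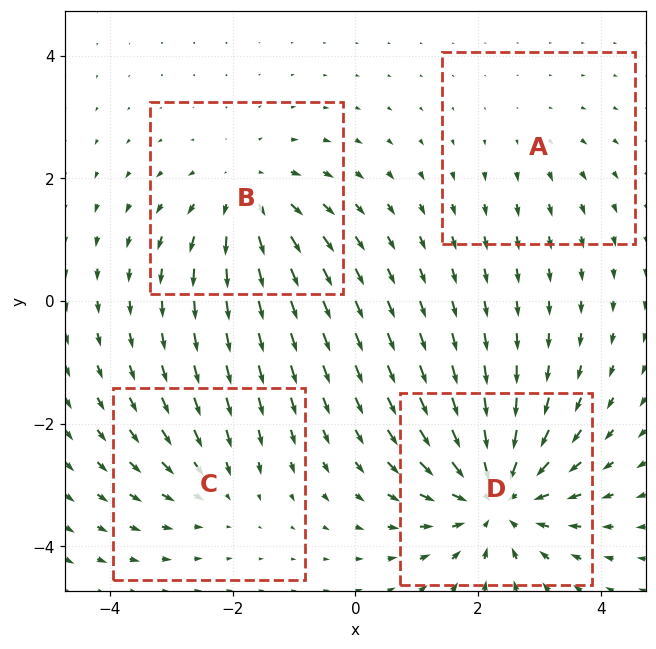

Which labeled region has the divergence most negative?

D

Divergence at each region's feature centre — A: about +2, B: about +4, C: about -3, D: about -7. Region D is most negative.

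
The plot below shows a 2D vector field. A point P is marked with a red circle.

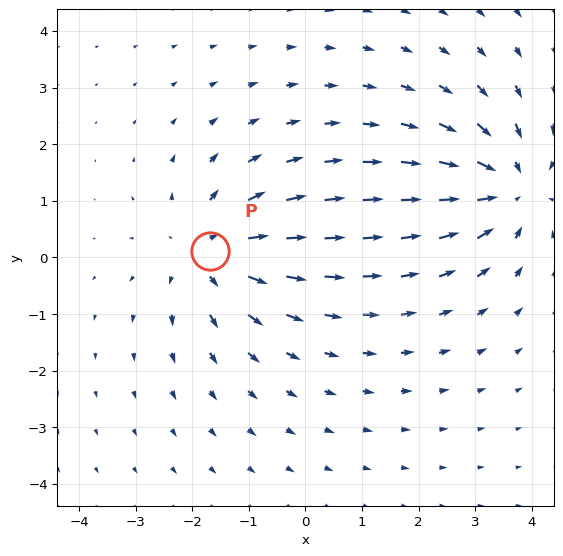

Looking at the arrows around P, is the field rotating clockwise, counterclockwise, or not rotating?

Near P at (-1.7, 0.1) the arrows show no circulation. The curl there is ≈0.

not rotating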